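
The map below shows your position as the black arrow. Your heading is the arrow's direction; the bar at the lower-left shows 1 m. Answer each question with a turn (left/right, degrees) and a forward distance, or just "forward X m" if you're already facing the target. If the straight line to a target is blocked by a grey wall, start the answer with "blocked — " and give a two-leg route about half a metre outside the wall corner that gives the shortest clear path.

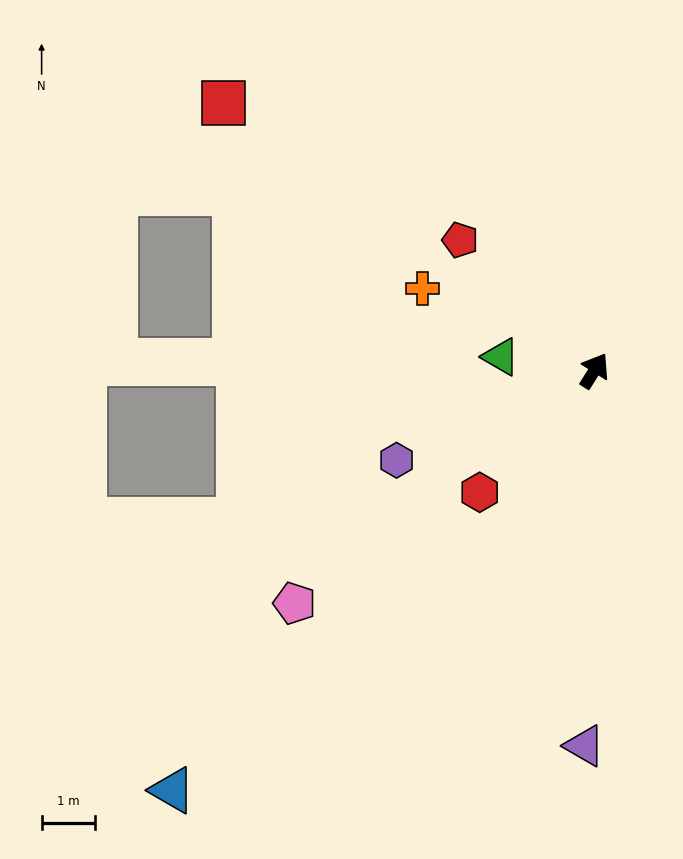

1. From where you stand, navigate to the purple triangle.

turn right 149°, forward 7.0 m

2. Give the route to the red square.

turn left 86°, forward 8.5 m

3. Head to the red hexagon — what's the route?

turn left 169°, forward 3.1 m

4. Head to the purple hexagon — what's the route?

turn left 146°, forward 4.0 m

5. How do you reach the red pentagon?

turn left 78°, forward 3.5 m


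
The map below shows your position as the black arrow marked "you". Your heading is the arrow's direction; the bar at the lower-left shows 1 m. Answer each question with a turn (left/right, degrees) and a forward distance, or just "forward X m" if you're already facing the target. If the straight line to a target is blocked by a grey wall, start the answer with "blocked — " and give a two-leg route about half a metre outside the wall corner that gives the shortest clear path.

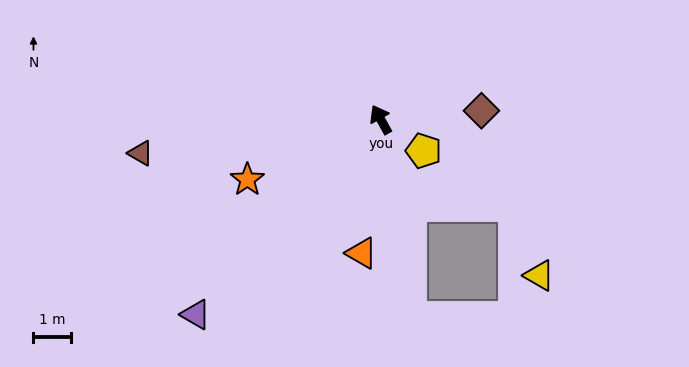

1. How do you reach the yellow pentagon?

turn right 155°, forward 1.4 m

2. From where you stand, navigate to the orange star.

turn left 85°, forward 3.9 m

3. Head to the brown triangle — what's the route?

turn left 69°, forward 6.5 m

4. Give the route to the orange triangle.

turn left 143°, forward 3.6 m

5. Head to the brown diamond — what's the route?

turn right 114°, forward 2.7 m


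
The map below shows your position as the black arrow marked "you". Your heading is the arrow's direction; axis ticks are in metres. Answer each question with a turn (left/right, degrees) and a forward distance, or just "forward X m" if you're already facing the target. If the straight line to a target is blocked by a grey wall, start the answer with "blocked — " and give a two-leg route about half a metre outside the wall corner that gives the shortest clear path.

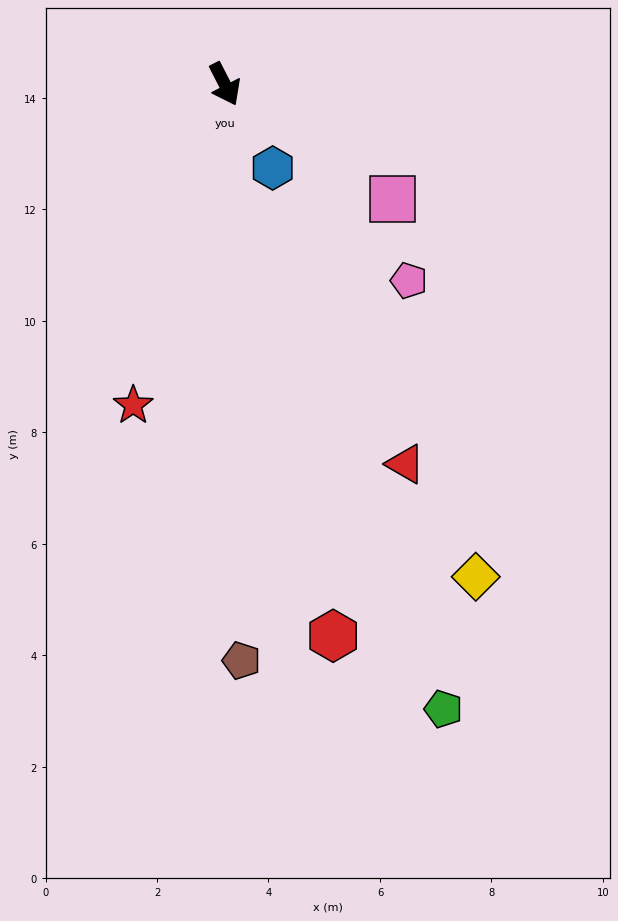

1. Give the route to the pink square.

turn left 29°, forward 3.6 m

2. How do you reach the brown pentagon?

turn right 25°, forward 10.3 m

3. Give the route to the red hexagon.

turn right 16°, forward 10.1 m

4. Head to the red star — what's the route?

turn right 43°, forward 6.0 m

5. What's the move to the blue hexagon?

turn left 3°, forward 1.7 m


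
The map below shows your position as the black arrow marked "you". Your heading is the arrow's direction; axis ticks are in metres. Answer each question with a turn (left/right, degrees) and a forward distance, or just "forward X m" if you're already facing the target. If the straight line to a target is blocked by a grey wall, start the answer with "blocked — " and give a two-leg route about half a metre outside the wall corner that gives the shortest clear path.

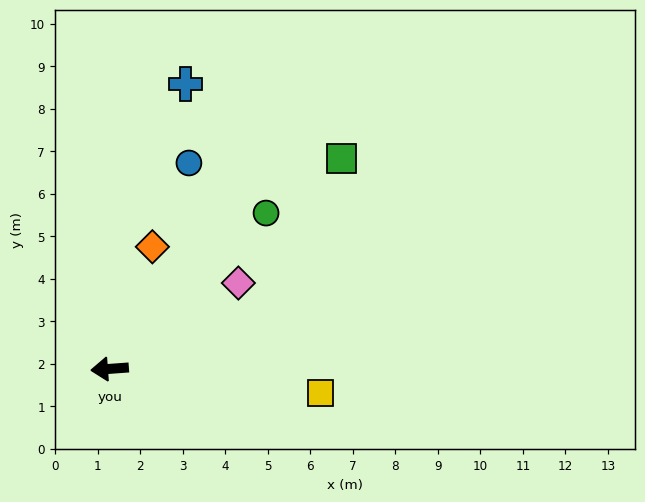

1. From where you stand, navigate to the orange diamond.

turn right 113°, forward 3.0 m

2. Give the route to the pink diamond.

turn right 150°, forward 3.6 m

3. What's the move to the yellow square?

turn left 169°, forward 5.0 m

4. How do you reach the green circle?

turn right 139°, forward 5.2 m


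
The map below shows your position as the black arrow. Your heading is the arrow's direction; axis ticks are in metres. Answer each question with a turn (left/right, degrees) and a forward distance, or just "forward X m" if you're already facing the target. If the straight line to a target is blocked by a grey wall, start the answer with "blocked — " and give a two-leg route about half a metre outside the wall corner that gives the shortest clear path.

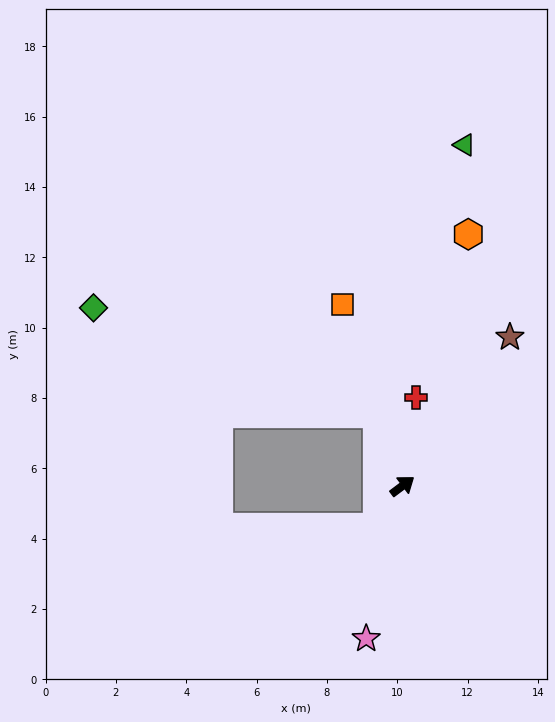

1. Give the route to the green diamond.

blocked — turn left 72°, forward 2.2 m, then turn left 51°, forward 8.6 m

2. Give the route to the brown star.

turn left 17°, forward 5.2 m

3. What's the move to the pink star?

turn right 140°, forward 4.5 m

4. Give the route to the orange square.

turn left 71°, forward 5.4 m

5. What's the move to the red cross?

turn left 45°, forward 2.5 m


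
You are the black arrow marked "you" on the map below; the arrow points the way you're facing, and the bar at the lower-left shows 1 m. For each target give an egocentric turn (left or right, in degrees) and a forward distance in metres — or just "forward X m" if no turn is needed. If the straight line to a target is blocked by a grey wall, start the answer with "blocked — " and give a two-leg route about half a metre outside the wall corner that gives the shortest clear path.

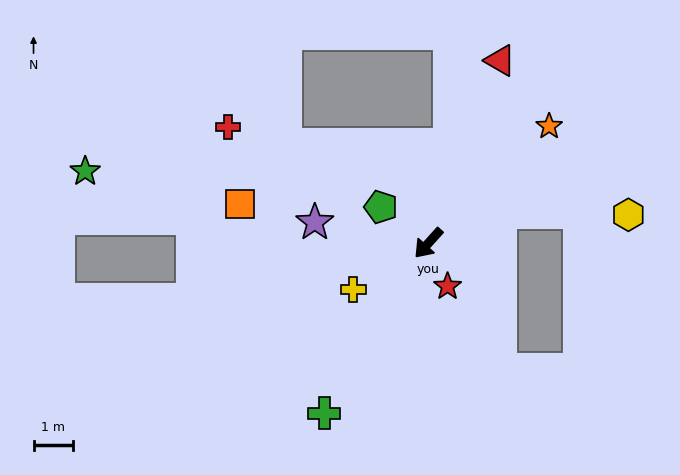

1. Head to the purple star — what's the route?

turn right 58°, forward 2.9 m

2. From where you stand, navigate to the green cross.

turn left 11°, forward 5.1 m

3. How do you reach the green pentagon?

turn right 85°, forward 1.5 m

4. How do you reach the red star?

turn left 66°, forward 1.2 m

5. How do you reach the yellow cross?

turn right 16°, forward 2.3 m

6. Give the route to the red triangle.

turn right 159°, forward 5.0 m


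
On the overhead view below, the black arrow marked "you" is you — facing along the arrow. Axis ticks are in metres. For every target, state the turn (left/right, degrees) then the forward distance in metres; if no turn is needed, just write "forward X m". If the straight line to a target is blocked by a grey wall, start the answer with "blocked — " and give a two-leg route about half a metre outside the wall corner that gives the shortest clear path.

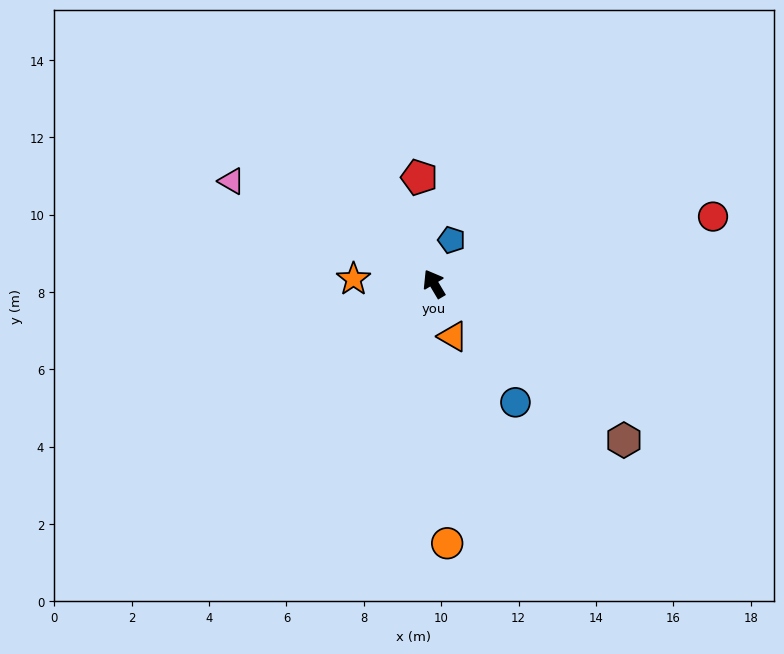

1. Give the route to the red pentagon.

turn right 23°, forward 2.8 m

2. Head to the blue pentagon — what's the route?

turn right 52°, forward 1.2 m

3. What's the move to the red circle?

turn right 107°, forward 7.4 m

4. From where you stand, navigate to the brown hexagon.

turn right 160°, forward 6.4 m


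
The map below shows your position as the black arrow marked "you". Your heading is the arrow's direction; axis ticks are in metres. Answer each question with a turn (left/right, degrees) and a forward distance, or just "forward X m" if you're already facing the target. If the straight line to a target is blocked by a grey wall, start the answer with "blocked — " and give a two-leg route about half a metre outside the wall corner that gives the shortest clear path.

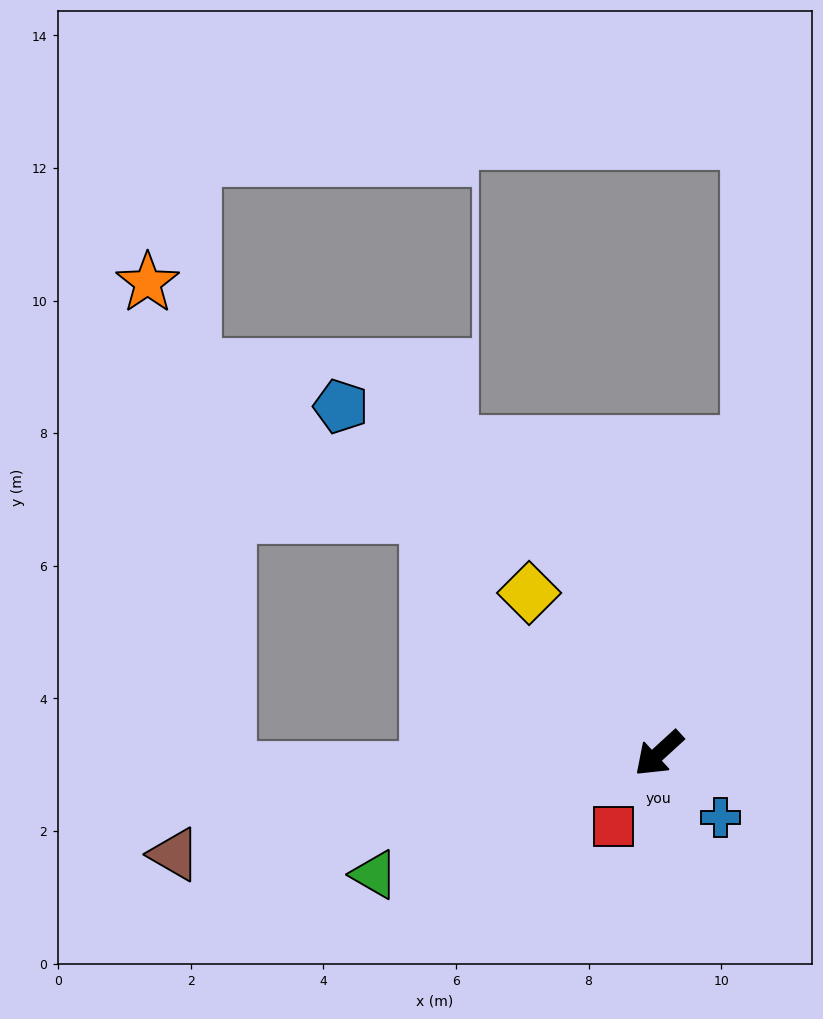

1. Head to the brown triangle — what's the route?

turn right 31°, forward 7.5 m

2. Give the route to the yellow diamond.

turn right 93°, forward 3.1 m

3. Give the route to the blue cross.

turn left 91°, forward 1.3 m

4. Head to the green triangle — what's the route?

turn right 19°, forward 4.7 m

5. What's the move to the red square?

turn left 16°, forward 1.3 m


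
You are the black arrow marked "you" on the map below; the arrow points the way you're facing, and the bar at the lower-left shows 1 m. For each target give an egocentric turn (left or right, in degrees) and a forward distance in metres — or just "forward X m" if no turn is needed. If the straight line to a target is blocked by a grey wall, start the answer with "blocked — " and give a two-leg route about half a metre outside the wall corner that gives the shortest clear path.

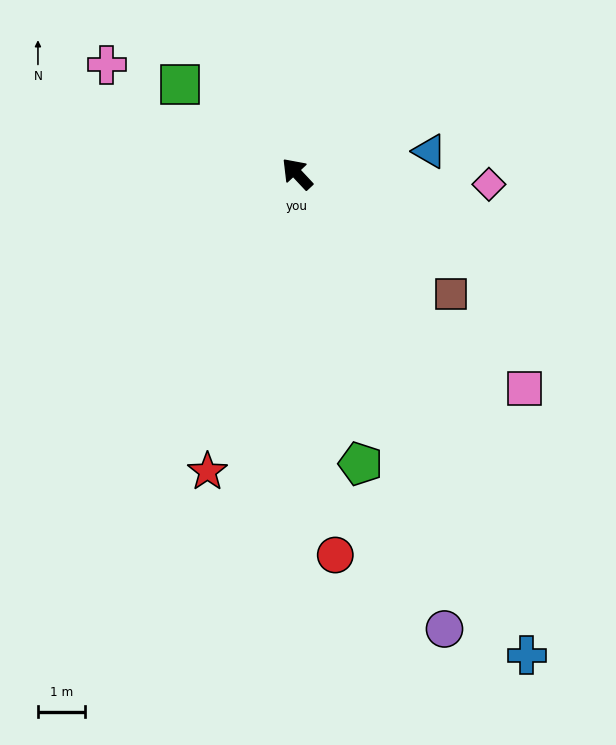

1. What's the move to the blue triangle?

turn right 123°, forward 2.8 m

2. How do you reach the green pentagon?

turn left 149°, forward 6.3 m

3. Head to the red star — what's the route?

turn left 120°, forward 6.6 m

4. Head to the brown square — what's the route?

turn right 171°, forward 4.1 m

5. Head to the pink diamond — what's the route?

turn right 136°, forward 4.1 m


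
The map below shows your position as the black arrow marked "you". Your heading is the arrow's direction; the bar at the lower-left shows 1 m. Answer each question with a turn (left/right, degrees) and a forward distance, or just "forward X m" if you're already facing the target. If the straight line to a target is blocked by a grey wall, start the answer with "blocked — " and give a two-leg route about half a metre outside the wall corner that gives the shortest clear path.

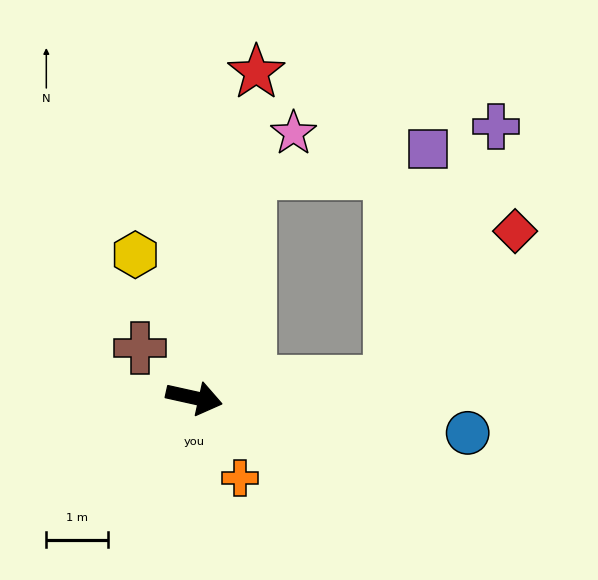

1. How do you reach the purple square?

blocked — turn left 17°, forward 3.2 m, then turn left 76°, forward 3.8 m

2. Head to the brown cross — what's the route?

turn left 150°, forward 1.2 m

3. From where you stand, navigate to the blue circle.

turn left 5°, forward 4.5 m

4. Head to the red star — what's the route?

turn left 92°, forward 5.4 m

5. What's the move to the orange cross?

turn right 48°, forward 1.5 m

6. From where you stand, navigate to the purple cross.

blocked — turn left 17°, forward 3.2 m, then turn left 63°, forward 4.5 m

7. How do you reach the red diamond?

blocked — turn left 17°, forward 3.2 m, then turn left 46°, forward 3.2 m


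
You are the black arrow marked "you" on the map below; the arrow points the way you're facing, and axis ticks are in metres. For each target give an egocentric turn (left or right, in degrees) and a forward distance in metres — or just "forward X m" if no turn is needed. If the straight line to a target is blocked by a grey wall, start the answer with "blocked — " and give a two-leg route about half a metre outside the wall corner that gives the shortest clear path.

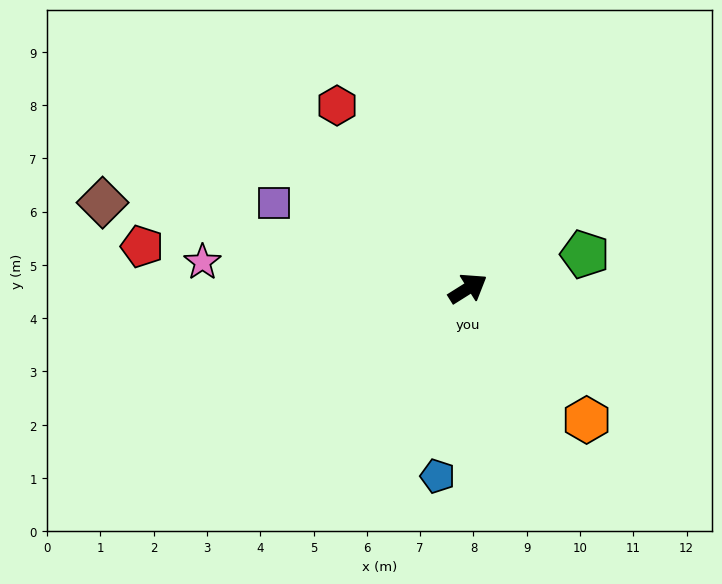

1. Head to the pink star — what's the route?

turn left 142°, forward 5.0 m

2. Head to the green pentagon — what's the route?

turn right 16°, forward 2.3 m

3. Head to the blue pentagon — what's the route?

turn right 131°, forward 3.6 m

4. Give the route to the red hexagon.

turn left 93°, forward 4.2 m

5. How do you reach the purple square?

turn left 124°, forward 4.0 m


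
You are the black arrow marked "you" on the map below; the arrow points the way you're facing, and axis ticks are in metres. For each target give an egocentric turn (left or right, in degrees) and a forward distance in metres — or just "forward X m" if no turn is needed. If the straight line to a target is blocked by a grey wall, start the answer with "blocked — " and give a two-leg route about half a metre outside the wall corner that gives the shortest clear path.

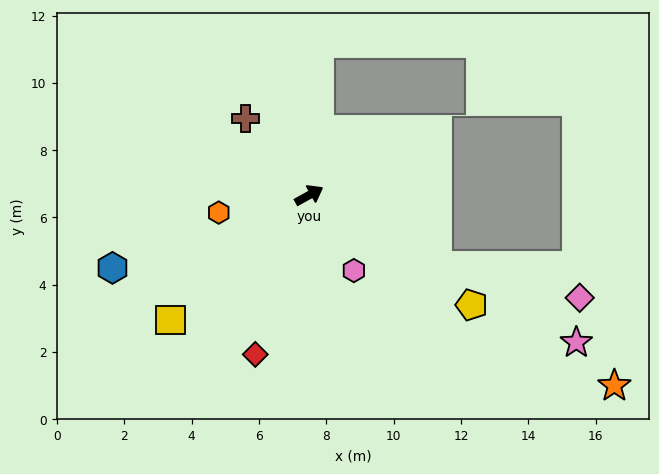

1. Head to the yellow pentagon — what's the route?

turn right 63°, forward 5.8 m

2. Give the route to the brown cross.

turn left 100°, forward 3.0 m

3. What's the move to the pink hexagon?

turn right 88°, forward 2.6 m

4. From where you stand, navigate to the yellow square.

turn right 167°, forward 5.5 m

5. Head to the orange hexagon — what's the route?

turn left 162°, forward 2.7 m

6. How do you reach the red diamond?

turn right 138°, forward 5.0 m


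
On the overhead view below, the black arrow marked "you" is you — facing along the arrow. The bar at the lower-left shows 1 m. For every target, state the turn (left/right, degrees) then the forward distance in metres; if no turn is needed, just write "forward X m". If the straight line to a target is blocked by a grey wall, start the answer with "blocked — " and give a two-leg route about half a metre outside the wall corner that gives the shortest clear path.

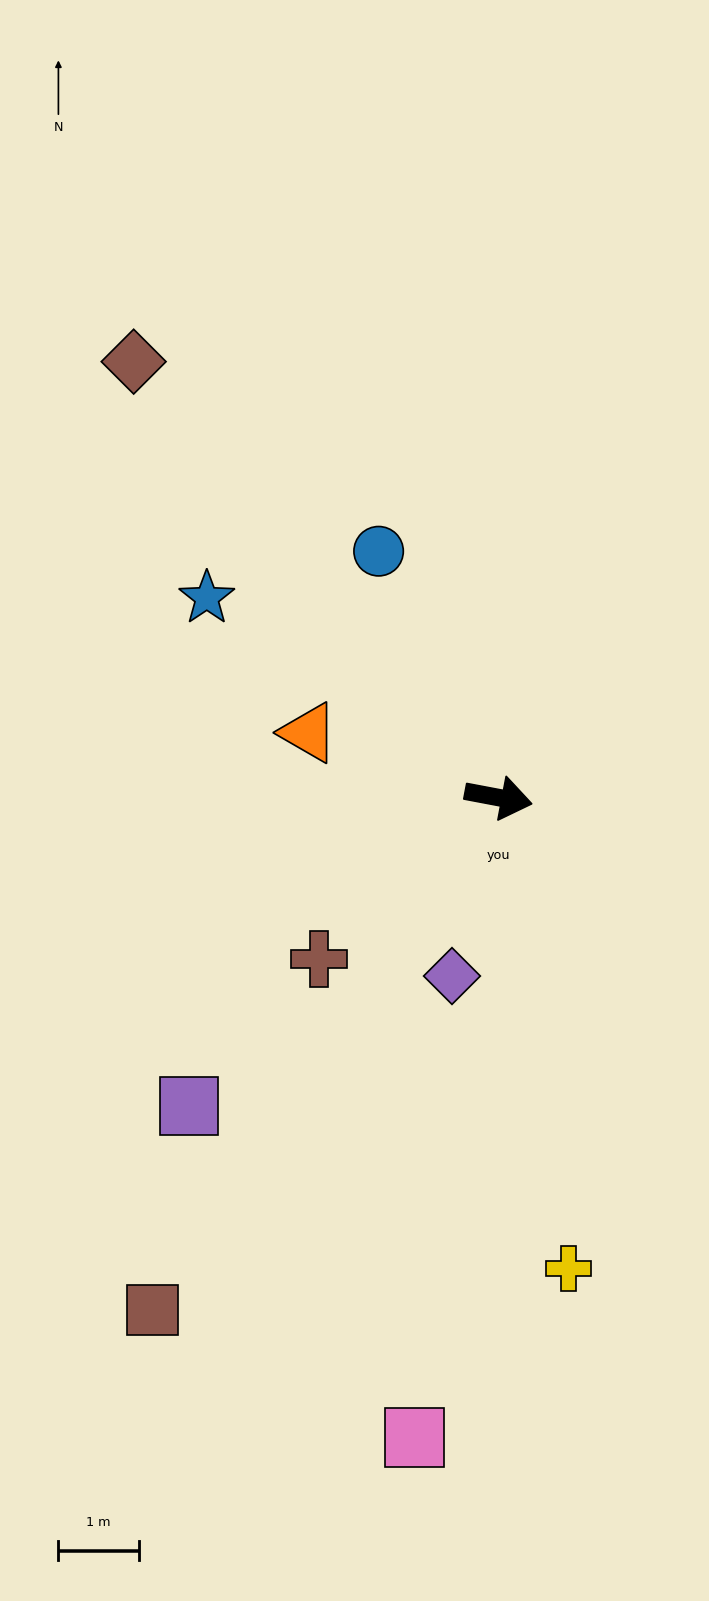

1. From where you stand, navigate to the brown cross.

turn right 127°, forward 3.0 m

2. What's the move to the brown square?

turn right 113°, forward 7.7 m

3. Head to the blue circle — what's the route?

turn left 127°, forward 3.4 m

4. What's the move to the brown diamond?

turn left 141°, forward 7.1 m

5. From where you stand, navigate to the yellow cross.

turn right 71°, forward 5.9 m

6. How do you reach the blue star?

turn left 156°, forward 4.4 m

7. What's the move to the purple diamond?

turn right 94°, forward 2.3 m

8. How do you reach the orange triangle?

turn left 172°, forward 2.5 m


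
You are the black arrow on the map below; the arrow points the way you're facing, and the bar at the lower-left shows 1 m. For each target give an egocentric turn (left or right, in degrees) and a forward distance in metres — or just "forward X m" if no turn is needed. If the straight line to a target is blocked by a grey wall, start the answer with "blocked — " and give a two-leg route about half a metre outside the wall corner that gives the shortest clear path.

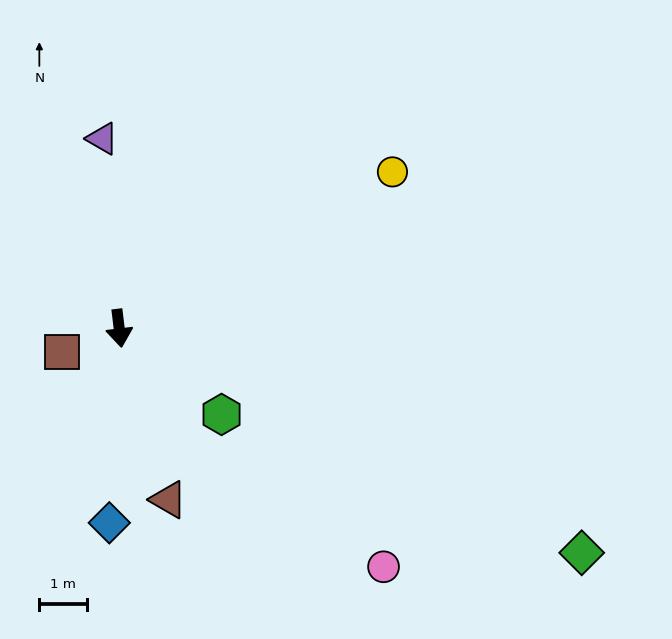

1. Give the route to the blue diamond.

turn right 10°, forward 4.1 m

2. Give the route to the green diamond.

turn left 57°, forward 10.8 m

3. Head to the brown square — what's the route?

turn right 74°, forward 1.3 m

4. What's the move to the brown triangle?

turn left 9°, forward 3.7 m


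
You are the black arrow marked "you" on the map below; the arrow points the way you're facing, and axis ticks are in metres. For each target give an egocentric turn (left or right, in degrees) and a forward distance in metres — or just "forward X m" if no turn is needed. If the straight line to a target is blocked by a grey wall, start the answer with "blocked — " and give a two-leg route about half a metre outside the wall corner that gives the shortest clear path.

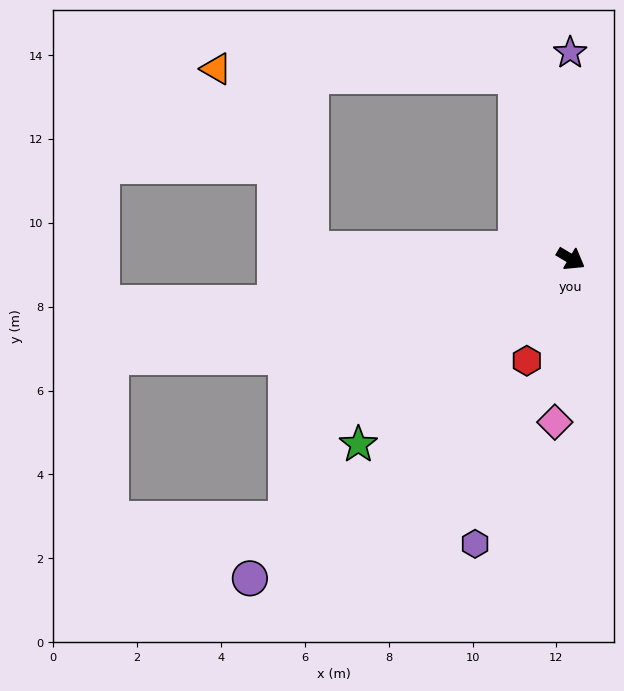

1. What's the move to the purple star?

turn left 121°, forward 4.9 m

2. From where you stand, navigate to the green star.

turn right 108°, forward 6.7 m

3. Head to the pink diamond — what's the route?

turn right 65°, forward 3.9 m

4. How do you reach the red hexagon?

turn right 83°, forward 2.6 m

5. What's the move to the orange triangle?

blocked — turn left 137°, forward 4.6 m, then turn left 73°, forward 7.2 m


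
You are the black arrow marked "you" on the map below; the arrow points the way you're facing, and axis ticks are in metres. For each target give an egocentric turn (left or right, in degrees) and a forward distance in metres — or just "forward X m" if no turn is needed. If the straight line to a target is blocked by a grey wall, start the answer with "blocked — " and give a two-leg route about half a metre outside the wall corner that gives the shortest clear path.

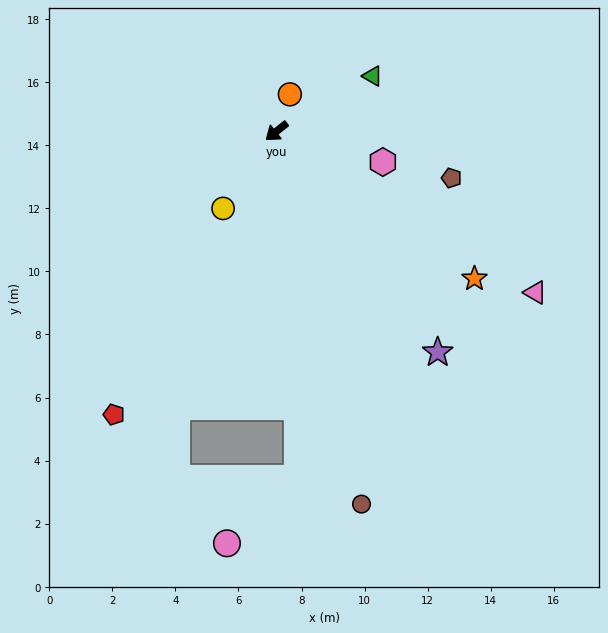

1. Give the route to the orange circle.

turn right 149°, forward 1.2 m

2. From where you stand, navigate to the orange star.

turn left 105°, forward 7.8 m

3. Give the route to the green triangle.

turn left 171°, forward 3.5 m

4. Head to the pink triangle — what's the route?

turn left 109°, forward 9.7 m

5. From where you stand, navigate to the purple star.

turn left 87°, forward 8.7 m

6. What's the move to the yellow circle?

turn left 17°, forward 3.0 m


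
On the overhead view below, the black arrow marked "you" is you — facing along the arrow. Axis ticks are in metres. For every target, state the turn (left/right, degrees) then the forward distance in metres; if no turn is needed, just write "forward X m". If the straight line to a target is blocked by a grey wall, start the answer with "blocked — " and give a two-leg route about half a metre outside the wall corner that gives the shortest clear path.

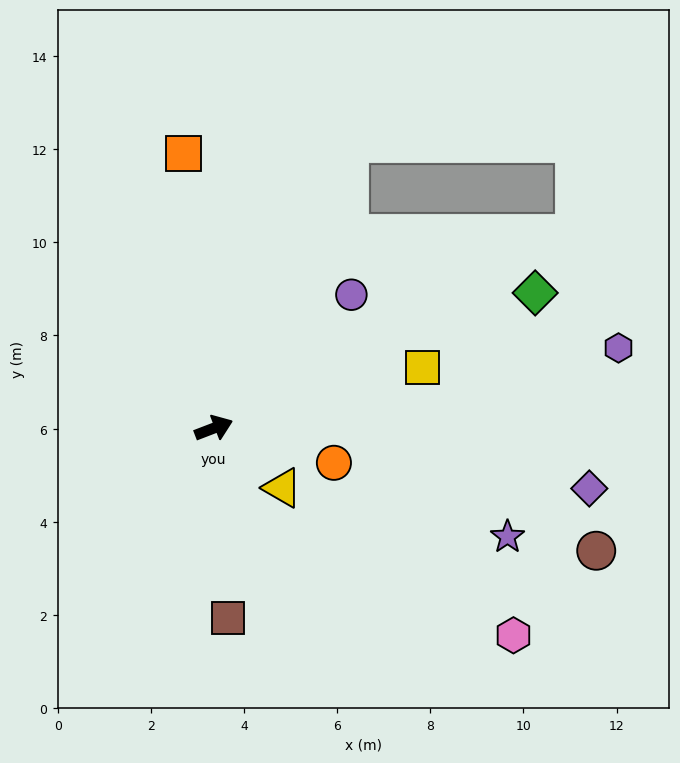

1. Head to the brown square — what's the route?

turn right 107°, forward 4.1 m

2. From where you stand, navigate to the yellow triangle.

turn right 62°, forward 2.0 m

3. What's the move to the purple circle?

turn left 23°, forward 4.1 m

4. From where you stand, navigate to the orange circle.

turn right 37°, forward 2.7 m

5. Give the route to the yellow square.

turn right 5°, forward 4.7 m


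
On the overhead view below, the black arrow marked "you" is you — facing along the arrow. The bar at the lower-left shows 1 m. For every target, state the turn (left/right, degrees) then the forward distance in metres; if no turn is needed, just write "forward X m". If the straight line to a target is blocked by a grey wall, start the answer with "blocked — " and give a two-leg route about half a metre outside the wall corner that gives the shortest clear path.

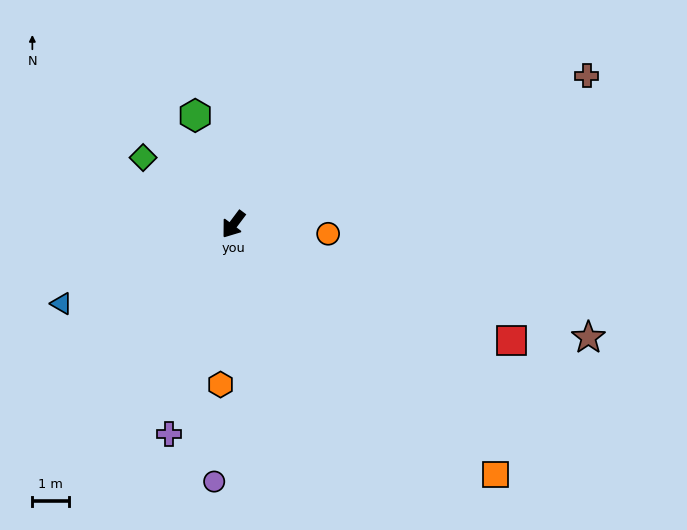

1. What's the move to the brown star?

turn left 109°, forward 10.2 m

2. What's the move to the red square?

turn left 104°, forward 8.2 m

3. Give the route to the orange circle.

turn left 121°, forward 2.6 m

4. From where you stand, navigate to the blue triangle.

turn right 28°, forward 5.2 m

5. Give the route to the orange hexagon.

turn left 32°, forward 4.4 m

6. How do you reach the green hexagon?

turn right 124°, forward 3.1 m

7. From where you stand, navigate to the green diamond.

turn right 90°, forward 3.1 m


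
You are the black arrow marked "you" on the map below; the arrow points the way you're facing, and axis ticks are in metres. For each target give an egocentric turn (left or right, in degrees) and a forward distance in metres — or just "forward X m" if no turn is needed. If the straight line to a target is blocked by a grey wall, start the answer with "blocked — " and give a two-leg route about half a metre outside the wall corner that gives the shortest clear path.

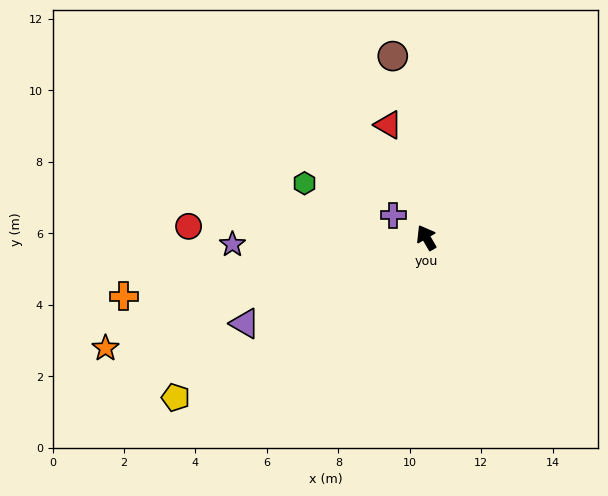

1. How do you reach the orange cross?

turn left 71°, forward 8.6 m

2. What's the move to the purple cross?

turn left 26°, forward 1.1 m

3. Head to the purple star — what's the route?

turn left 62°, forward 5.4 m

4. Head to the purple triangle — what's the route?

turn left 85°, forward 5.6 m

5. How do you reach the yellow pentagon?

turn left 92°, forward 8.3 m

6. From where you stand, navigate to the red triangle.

turn right 12°, forward 3.3 m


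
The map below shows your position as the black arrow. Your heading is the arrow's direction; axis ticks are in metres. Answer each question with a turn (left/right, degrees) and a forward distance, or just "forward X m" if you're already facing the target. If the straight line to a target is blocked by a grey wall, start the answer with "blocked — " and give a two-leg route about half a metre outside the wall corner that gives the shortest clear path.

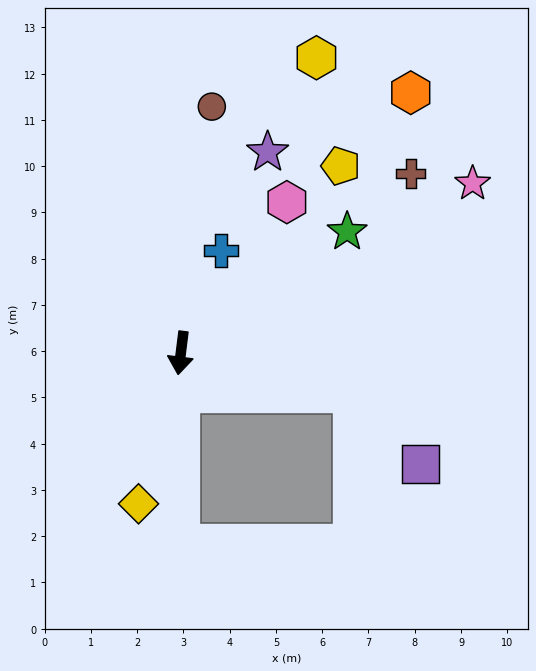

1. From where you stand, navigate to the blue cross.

turn left 166°, forward 2.4 m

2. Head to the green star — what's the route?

turn left 133°, forward 4.5 m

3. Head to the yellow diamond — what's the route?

turn right 9°, forward 3.4 m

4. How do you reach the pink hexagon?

turn left 152°, forward 4.0 m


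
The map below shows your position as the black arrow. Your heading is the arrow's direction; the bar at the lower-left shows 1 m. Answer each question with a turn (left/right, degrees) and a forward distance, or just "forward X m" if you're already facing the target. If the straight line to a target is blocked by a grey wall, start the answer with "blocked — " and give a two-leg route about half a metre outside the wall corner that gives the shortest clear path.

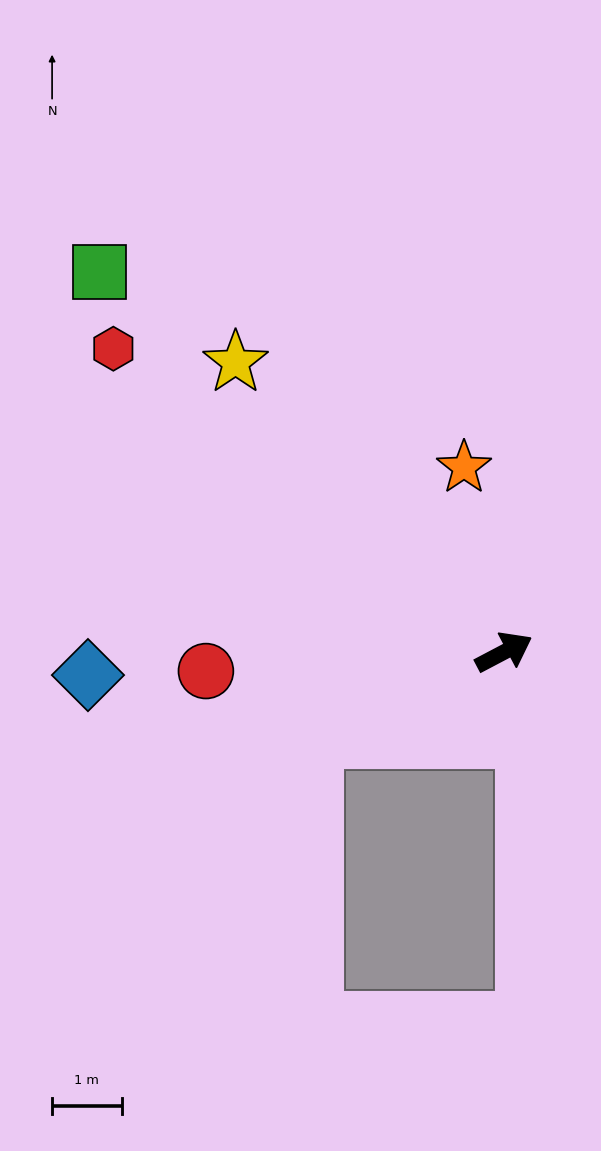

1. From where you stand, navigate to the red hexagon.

turn left 114°, forward 7.1 m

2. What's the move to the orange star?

turn left 74°, forward 2.7 m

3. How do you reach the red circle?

turn left 156°, forward 4.3 m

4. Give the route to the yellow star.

turn left 105°, forward 5.7 m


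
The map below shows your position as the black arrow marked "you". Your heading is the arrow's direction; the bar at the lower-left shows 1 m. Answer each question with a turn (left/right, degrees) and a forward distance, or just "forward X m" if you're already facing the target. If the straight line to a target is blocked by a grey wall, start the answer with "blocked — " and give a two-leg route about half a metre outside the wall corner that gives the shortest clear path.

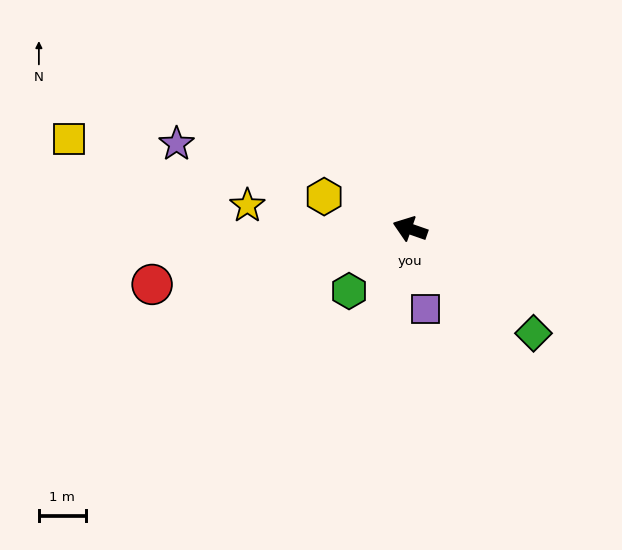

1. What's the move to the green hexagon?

turn left 65°, forward 1.9 m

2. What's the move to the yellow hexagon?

forward 2.0 m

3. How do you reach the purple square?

turn left 120°, forward 1.7 m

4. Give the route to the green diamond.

turn left 159°, forward 3.4 m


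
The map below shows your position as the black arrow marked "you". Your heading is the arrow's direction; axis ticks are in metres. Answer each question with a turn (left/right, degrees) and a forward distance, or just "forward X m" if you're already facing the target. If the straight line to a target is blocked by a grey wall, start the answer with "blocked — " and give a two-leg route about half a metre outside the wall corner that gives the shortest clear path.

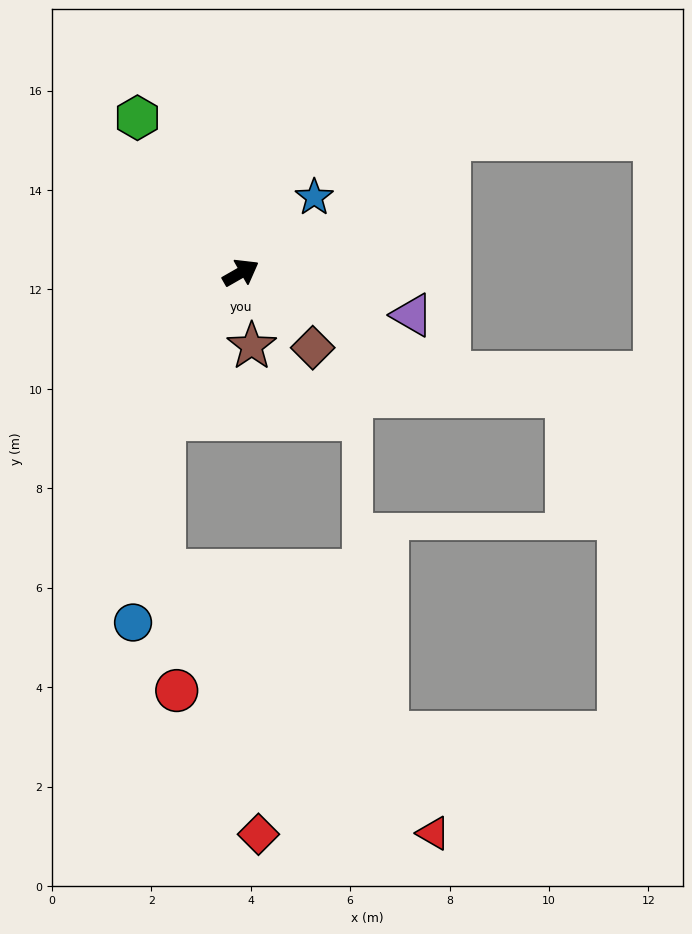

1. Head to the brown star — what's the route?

turn right 111°, forward 1.5 m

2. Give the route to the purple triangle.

turn right 44°, forward 3.5 m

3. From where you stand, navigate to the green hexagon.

turn left 94°, forward 3.7 m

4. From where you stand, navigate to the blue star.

turn left 16°, forward 2.1 m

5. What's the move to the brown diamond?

turn right 76°, forward 2.1 m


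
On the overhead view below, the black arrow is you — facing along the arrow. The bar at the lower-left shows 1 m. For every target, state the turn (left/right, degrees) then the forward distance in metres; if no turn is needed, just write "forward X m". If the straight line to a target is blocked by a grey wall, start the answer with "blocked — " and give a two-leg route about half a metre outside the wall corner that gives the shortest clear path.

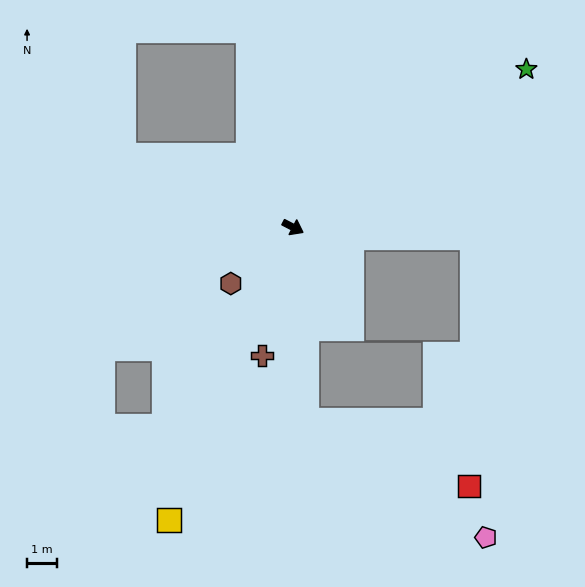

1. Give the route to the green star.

turn left 61°, forward 9.3 m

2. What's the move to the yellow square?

turn right 86°, forward 10.6 m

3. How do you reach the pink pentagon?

blocked — turn right 59°, forward 6.4 m, then turn left 53°, forward 7.1 m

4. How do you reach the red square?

blocked — turn right 59°, forward 6.4 m, then turn left 65°, forward 5.8 m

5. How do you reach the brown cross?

turn right 76°, forward 4.4 m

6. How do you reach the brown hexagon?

turn right 111°, forward 2.8 m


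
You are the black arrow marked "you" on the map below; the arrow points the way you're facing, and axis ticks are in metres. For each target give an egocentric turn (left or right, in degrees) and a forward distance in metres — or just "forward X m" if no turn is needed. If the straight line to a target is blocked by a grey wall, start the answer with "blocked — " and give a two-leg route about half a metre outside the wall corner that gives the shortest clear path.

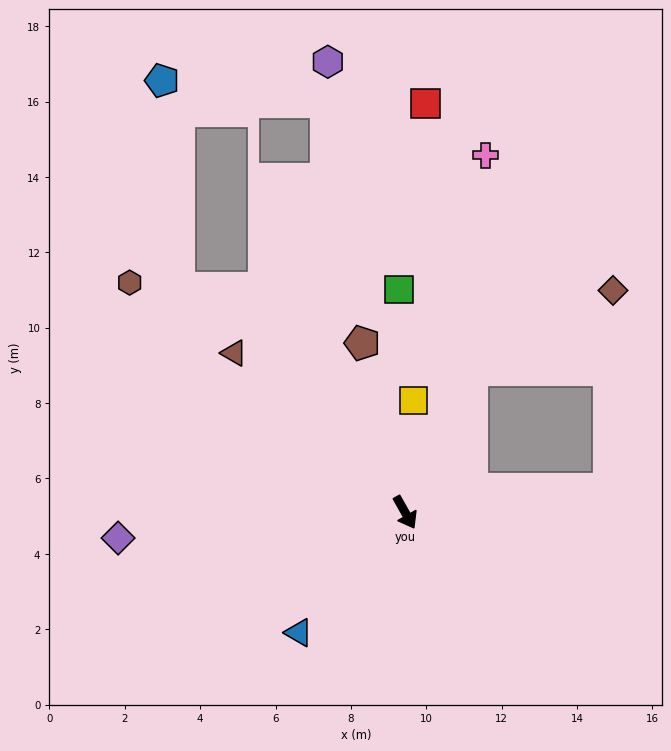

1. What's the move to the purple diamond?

turn right 114°, forward 7.6 m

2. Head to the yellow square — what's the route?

turn left 146°, forward 3.0 m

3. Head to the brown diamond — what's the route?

blocked — turn left 125°, forward 4.2 m, then turn right 35°, forward 4.3 m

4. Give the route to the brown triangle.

turn right 162°, forward 6.2 m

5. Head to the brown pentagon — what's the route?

turn left 165°, forward 4.6 m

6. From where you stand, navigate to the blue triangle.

turn right 71°, forward 4.3 m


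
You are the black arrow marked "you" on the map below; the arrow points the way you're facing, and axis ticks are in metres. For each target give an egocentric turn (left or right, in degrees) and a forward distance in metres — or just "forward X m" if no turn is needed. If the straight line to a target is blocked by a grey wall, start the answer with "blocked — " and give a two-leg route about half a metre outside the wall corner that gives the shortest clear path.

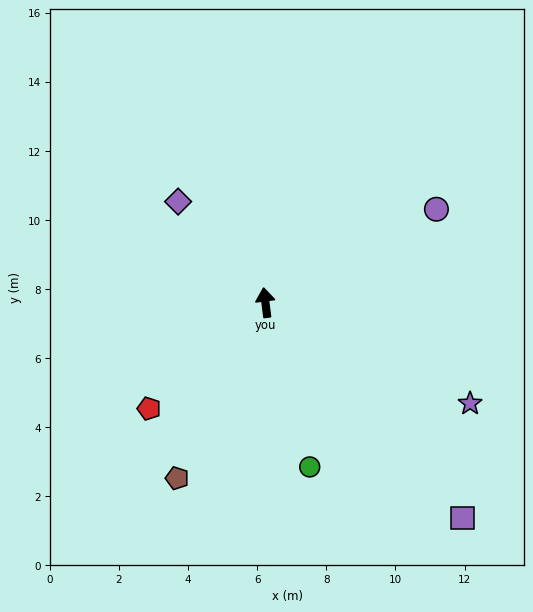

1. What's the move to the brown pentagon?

turn left 146°, forward 5.7 m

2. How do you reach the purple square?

turn right 145°, forward 8.5 m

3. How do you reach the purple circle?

turn right 69°, forward 5.6 m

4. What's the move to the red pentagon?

turn left 125°, forward 4.6 m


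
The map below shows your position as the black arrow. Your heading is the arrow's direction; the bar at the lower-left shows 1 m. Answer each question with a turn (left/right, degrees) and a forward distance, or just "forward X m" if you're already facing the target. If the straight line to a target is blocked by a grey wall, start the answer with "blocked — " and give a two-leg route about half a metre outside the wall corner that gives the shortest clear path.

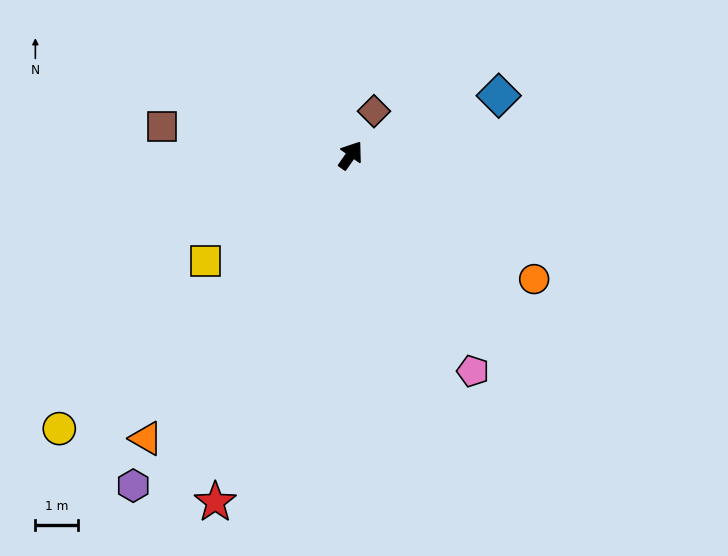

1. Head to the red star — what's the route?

turn right 166°, forward 8.7 m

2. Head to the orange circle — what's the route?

turn right 89°, forward 5.2 m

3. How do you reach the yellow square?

turn left 161°, forward 4.2 m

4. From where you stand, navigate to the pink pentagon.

turn right 116°, forward 5.8 m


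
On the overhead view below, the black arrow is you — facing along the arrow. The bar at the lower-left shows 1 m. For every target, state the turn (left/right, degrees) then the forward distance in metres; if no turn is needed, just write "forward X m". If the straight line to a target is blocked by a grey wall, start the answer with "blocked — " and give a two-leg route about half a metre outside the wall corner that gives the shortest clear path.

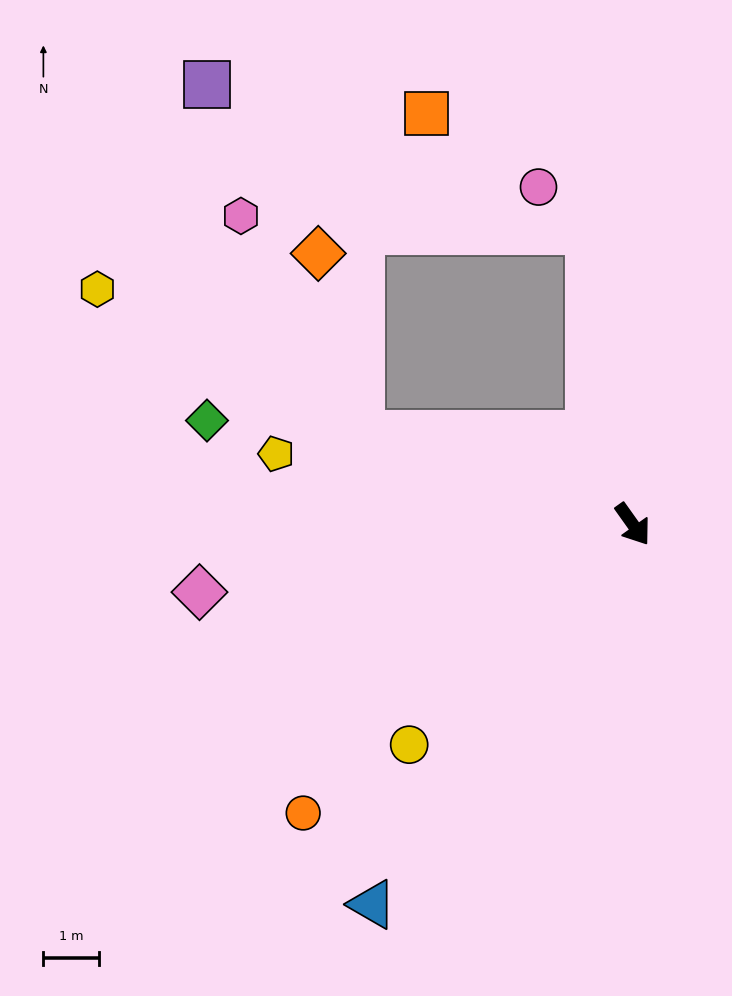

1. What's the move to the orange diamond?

blocked — turn right 144°, forward 5.2 m, then turn right 58°, forward 3.3 m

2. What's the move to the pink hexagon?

blocked — turn right 144°, forward 5.2 m, then turn right 43°, forward 4.5 m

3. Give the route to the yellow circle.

turn right 81°, forward 5.7 m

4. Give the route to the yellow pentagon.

turn right 137°, forward 6.6 m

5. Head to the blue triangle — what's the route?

turn right 70°, forward 8.3 m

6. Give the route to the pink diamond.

turn right 117°, forward 7.9 m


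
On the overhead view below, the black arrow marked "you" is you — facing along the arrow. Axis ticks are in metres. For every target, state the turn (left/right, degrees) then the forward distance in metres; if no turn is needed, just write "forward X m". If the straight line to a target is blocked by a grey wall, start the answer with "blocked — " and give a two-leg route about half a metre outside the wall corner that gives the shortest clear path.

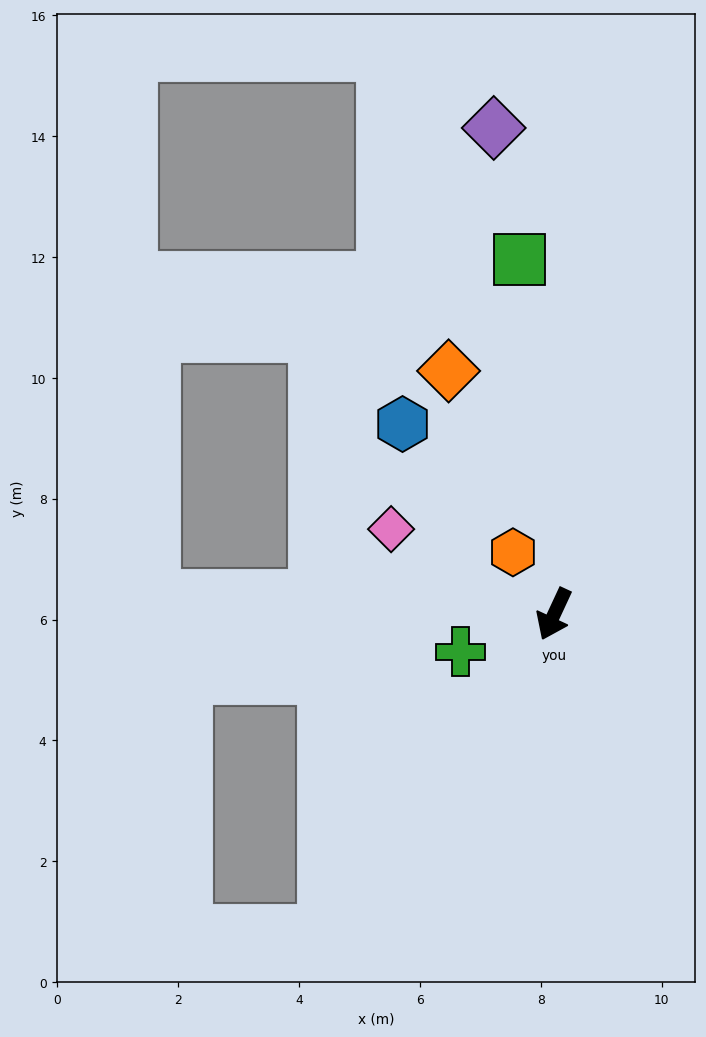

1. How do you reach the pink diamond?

turn right 93°, forward 3.0 m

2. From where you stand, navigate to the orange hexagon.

turn right 121°, forward 1.2 m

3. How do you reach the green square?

turn right 149°, forward 5.9 m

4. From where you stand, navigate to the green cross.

turn right 43°, forward 1.7 m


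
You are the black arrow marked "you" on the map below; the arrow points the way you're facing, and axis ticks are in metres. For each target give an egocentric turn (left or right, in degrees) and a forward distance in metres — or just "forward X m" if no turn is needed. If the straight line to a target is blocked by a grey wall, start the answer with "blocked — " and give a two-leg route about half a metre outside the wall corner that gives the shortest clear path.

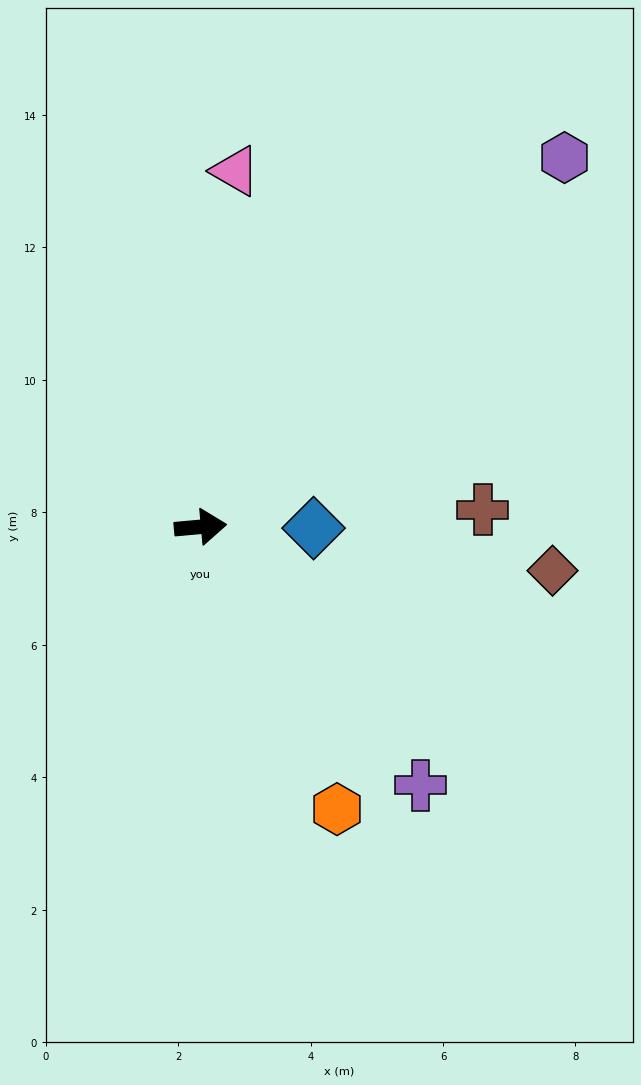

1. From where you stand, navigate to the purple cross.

turn right 55°, forward 5.1 m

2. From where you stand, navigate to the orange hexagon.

turn right 69°, forward 4.7 m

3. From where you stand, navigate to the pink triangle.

turn left 79°, forward 5.4 m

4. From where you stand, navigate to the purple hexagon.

turn left 40°, forward 7.8 m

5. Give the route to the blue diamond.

turn right 6°, forward 1.7 m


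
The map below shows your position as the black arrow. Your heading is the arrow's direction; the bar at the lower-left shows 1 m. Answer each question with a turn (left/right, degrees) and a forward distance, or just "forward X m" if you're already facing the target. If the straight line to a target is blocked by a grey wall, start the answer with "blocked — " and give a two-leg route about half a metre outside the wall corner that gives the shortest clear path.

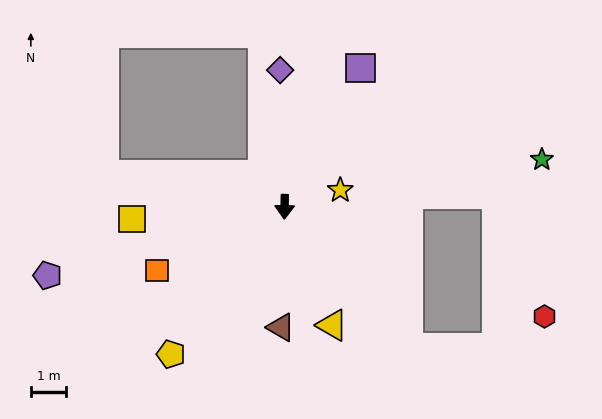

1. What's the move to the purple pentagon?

turn right 73°, forward 7.0 m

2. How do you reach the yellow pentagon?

turn right 37°, forward 5.3 m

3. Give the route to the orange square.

turn right 62°, forward 4.1 m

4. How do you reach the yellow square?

turn right 84°, forward 4.4 m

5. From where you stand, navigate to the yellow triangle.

turn left 23°, forward 3.6 m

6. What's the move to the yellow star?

turn left 108°, forward 1.7 m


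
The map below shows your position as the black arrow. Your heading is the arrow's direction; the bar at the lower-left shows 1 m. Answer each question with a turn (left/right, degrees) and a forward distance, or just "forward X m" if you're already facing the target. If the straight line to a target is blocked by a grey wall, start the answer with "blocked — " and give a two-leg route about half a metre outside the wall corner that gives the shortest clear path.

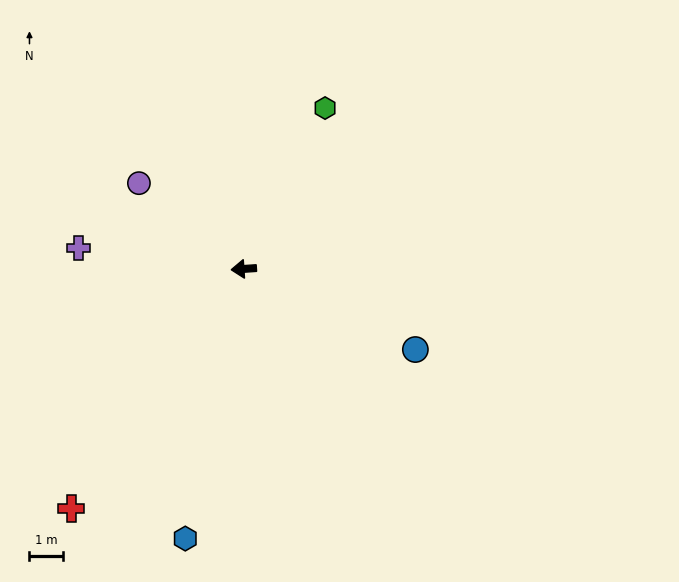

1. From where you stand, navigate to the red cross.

turn left 50°, forward 8.8 m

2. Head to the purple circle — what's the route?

turn right 43°, forward 4.0 m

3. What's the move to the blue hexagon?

turn left 74°, forward 8.2 m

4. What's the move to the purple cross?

turn right 11°, forward 5.0 m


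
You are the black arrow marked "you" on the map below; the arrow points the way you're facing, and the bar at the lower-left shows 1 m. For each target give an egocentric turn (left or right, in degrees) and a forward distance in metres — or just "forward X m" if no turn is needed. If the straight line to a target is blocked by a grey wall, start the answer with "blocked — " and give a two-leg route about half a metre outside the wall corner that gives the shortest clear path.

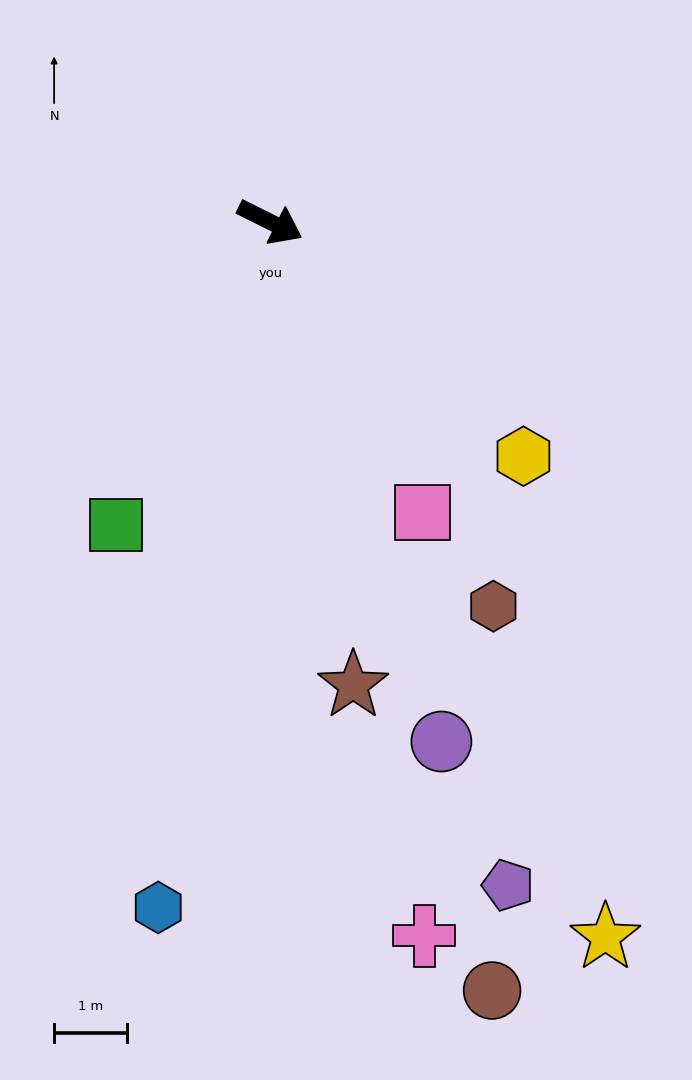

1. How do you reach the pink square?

turn right 36°, forward 4.5 m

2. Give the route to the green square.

turn right 91°, forward 4.7 m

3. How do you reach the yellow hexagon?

turn right 16°, forward 4.7 m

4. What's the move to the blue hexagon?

turn right 73°, forward 9.5 m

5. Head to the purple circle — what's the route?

turn right 45°, forward 7.5 m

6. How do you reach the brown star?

turn right 53°, forward 6.5 m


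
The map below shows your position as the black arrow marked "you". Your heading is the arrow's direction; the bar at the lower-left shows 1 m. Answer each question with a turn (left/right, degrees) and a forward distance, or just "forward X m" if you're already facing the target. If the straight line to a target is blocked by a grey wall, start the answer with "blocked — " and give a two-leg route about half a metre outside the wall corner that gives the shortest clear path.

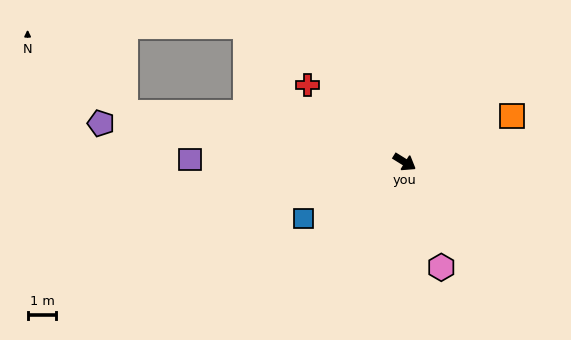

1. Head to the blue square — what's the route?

turn right 119°, forward 4.0 m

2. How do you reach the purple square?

turn right 149°, forward 7.5 m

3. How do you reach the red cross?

turn left 173°, forward 4.3 m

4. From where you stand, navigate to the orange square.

turn left 55°, forward 4.1 m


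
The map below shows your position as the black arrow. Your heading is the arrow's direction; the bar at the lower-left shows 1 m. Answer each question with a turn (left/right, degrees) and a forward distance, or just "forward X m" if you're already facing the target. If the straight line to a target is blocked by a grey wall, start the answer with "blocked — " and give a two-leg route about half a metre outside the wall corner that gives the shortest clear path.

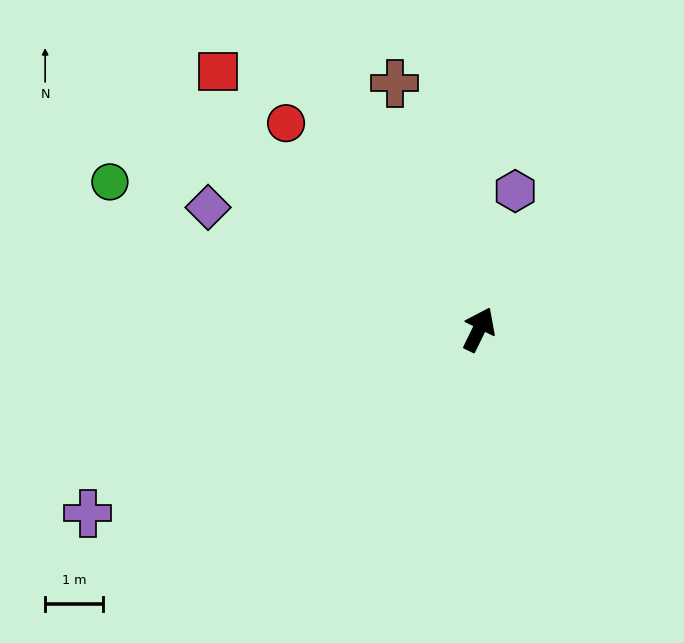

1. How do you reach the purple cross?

turn left 141°, forward 7.4 m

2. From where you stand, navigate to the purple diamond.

turn left 92°, forward 5.1 m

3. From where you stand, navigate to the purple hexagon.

turn left 11°, forward 2.5 m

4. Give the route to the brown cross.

turn left 45°, forward 4.5 m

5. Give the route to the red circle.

turn left 69°, forward 4.8 m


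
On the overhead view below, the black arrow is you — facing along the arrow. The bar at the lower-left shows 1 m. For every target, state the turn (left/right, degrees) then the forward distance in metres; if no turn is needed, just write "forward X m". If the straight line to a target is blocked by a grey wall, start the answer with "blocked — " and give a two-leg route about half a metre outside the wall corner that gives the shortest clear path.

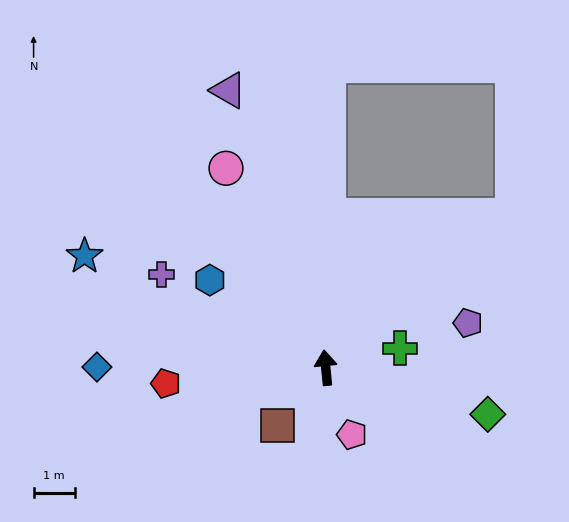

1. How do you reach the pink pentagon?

turn right 164°, forward 1.8 m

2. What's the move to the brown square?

turn left 135°, forward 1.8 m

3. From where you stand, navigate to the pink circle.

turn left 21°, forward 5.4 m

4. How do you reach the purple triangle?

turn left 14°, forward 7.2 m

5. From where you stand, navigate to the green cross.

turn right 81°, forward 1.9 m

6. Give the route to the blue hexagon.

turn left 47°, forward 3.5 m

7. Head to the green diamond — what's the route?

turn right 112°, forward 4.1 m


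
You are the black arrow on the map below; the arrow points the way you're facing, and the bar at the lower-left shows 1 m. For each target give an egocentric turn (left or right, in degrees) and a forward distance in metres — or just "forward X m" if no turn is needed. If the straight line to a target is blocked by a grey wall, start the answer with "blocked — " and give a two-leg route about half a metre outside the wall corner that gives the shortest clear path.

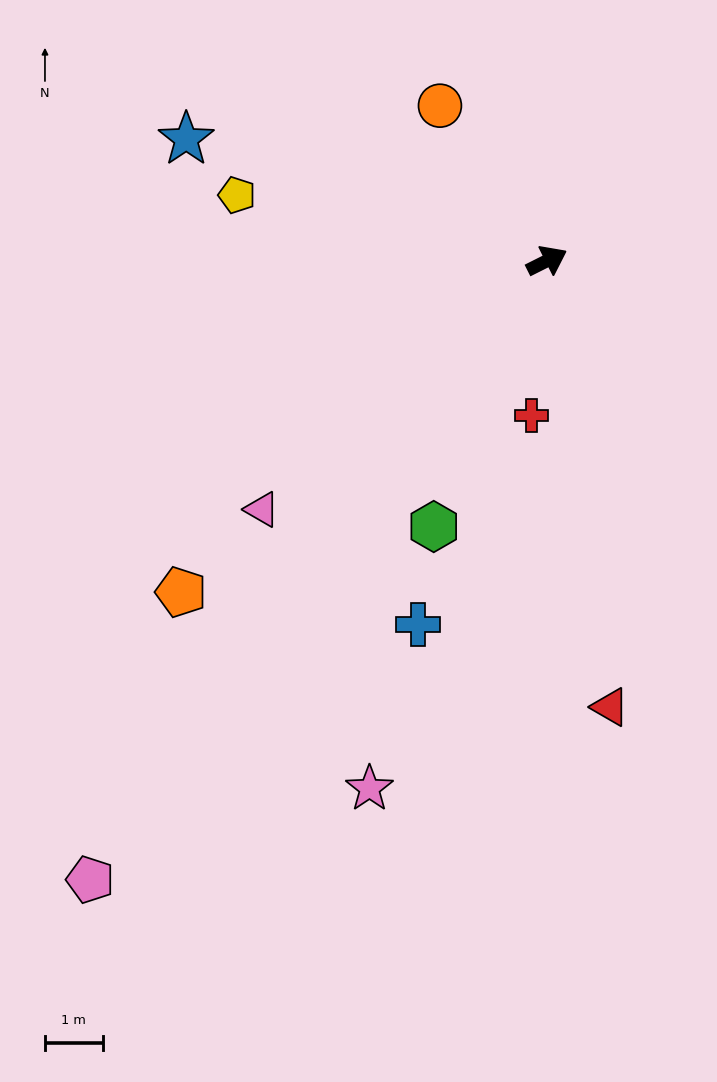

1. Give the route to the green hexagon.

turn right 140°, forward 5.0 m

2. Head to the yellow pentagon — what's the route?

turn left 141°, forward 5.5 m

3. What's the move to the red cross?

turn right 122°, forward 2.7 m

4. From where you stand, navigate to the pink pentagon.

turn right 153°, forward 13.3 m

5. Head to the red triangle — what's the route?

turn right 109°, forward 7.8 m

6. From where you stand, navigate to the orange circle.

turn left 98°, forward 3.3 m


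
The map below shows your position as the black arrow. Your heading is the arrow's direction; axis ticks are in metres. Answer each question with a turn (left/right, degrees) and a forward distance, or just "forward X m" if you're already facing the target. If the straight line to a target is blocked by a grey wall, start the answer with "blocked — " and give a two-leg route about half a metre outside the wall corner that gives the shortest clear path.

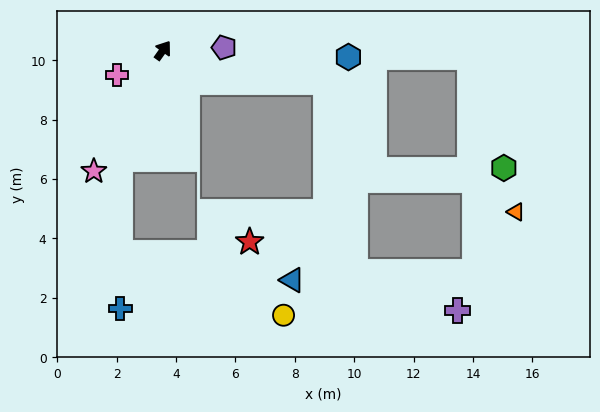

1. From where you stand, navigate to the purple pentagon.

turn right 52°, forward 2.1 m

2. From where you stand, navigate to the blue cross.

blocked — turn right 166°, forward 3.9 m, then turn left 22°, forward 5.0 m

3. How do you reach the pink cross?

turn left 154°, forward 1.8 m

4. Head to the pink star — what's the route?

turn right 174°, forward 4.7 m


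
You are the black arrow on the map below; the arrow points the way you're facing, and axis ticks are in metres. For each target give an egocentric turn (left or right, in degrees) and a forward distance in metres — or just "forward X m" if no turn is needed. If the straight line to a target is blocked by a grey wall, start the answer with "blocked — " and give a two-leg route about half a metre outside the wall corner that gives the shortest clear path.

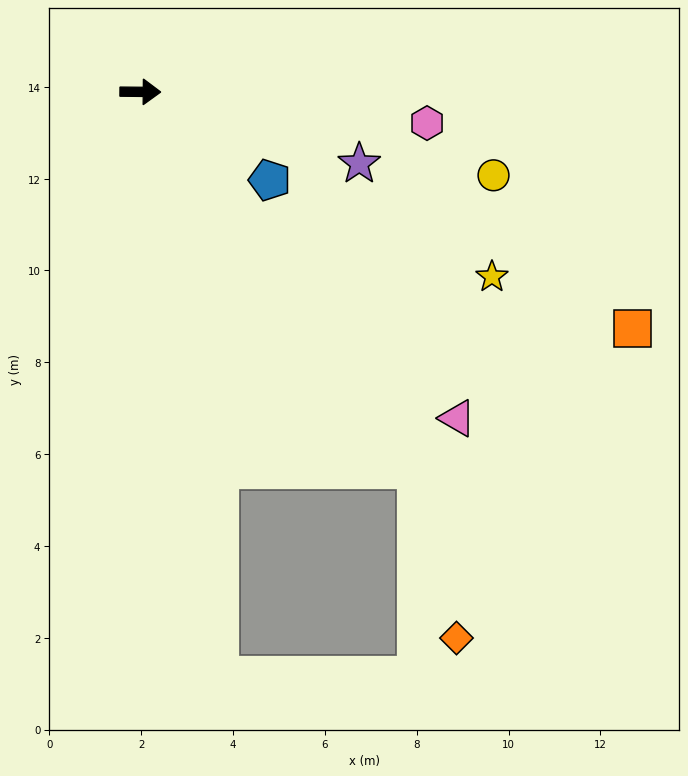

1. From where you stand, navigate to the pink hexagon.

turn right 6°, forward 6.3 m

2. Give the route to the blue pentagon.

turn right 34°, forward 3.4 m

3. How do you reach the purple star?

turn right 18°, forward 5.0 m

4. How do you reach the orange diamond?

blocked — turn right 53°, forward 10.2 m, then turn right 23°, forward 3.8 m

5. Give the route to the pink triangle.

turn right 45°, forward 9.9 m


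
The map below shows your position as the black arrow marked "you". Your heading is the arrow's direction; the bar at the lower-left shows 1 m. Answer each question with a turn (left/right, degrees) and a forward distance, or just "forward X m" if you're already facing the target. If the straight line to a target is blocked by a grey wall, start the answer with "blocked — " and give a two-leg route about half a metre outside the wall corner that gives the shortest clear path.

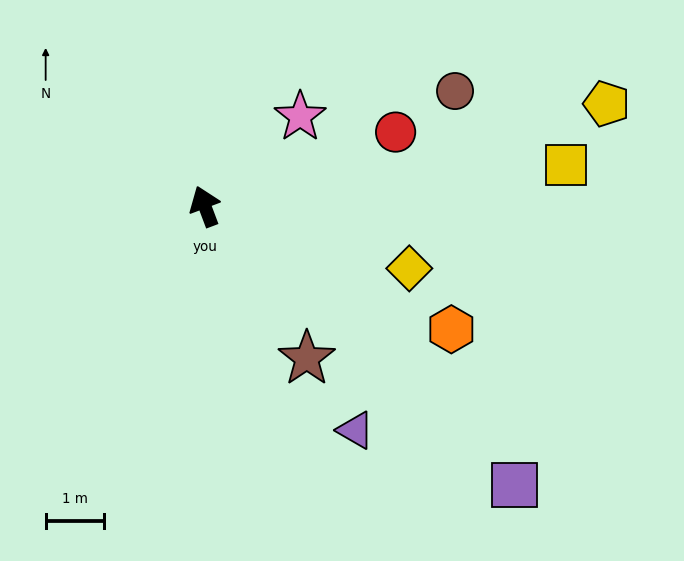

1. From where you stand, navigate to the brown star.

turn right 167°, forward 3.2 m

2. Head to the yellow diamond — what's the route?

turn right 128°, forward 3.7 m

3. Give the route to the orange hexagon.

turn right 137°, forward 4.7 m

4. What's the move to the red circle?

turn right 89°, forward 3.5 m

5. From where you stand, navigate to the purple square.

turn right 153°, forward 7.2 m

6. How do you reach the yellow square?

turn right 104°, forward 6.3 m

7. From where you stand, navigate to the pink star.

turn right 67°, forward 2.3 m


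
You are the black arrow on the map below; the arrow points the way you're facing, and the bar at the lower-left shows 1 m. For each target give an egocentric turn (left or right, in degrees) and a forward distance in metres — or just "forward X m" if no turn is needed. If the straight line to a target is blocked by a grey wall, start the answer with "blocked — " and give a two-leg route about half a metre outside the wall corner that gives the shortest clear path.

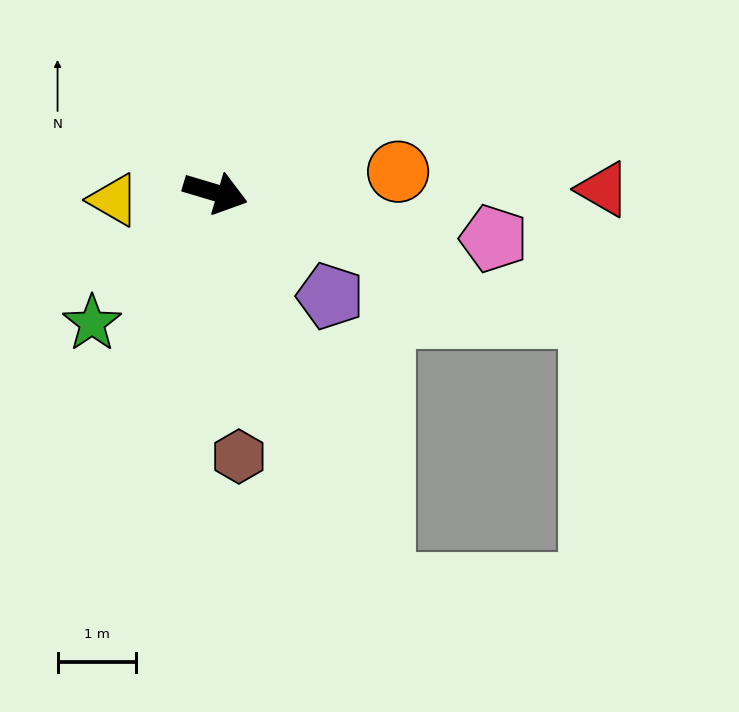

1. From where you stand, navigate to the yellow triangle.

turn right 159°, forward 1.3 m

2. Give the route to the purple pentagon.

turn right 25°, forward 2.0 m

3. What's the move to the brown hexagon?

turn right 68°, forward 3.4 m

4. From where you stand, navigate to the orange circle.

turn left 23°, forward 2.4 m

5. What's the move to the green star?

turn right 117°, forward 2.3 m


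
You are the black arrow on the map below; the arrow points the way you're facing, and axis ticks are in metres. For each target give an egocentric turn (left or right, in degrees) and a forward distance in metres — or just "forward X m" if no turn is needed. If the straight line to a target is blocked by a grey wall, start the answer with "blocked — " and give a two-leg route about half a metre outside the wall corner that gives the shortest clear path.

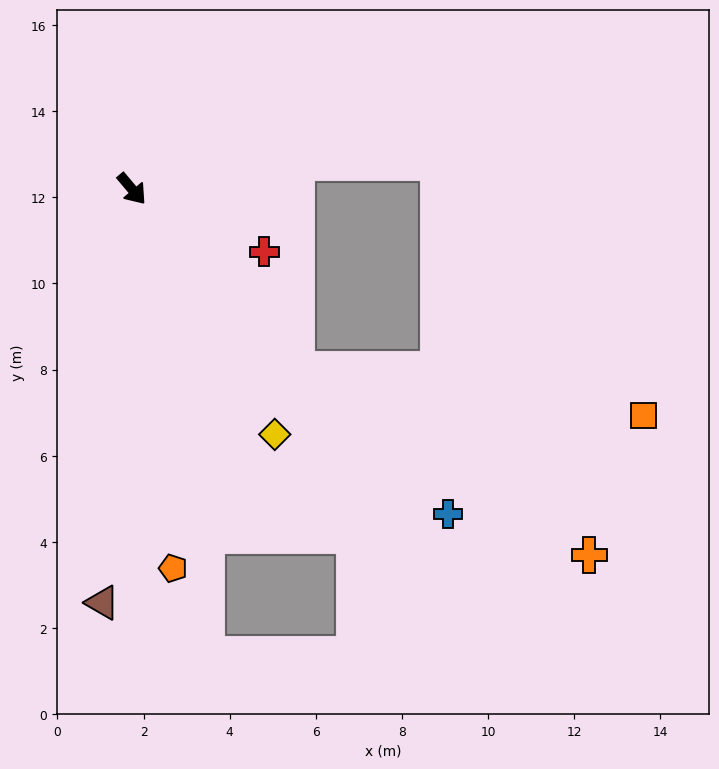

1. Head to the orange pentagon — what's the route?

turn right 34°, forward 8.9 m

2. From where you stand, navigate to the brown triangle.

turn right 44°, forward 9.6 m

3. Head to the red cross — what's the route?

turn left 25°, forward 3.4 m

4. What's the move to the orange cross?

blocked — turn left 2°, forward 5.7 m, then turn left 15°, forward 8.0 m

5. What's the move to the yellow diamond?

turn right 10°, forward 6.6 m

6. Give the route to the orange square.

blocked — turn left 2°, forward 5.7 m, then turn left 40°, forward 8.1 m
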